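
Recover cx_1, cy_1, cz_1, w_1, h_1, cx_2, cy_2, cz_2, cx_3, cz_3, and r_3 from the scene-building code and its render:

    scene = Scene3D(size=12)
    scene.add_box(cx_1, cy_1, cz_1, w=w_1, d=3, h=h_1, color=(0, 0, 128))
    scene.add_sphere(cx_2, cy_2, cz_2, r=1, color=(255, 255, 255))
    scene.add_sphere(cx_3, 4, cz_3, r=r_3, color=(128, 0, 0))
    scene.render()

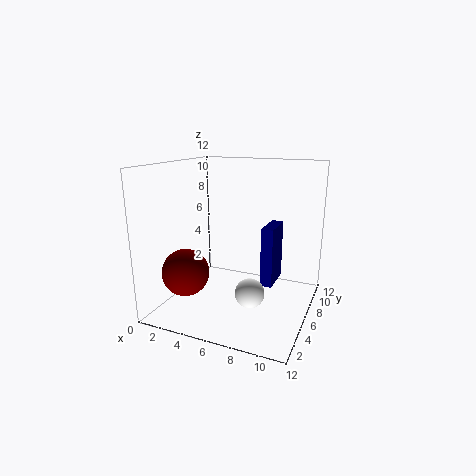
cx_1 = 8, cy_1 = 6, cz_1 = 2, w_1 = 1, h_1 = 5, cx_2 = 9, cy_2 = 1, cz_2 = 4, cx_3 = 2, cz_3 = 3, r_3 = 2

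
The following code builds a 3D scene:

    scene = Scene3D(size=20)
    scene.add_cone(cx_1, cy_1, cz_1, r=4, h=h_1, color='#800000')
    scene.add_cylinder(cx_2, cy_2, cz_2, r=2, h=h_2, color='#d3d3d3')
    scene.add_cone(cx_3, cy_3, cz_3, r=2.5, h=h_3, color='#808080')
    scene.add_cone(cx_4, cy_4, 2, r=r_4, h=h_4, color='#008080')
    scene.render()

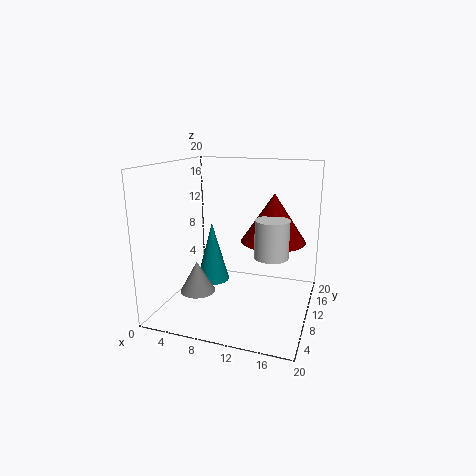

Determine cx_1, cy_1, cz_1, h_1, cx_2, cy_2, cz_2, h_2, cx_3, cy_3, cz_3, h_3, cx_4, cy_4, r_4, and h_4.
cx_1 = 15.5
cy_1 = 7.5
cz_1 = 11
h_1 = 6
cx_2 = 16
cy_2 = 4.5
cz_2 = 10
h_2 = 4.5
cx_3 = 4.5
cy_3 = 8
cz_3 = 2
h_3 = 4.5
cx_4 = 5
cy_4 = 12.5
r_4 = 2.5
h_4 = 9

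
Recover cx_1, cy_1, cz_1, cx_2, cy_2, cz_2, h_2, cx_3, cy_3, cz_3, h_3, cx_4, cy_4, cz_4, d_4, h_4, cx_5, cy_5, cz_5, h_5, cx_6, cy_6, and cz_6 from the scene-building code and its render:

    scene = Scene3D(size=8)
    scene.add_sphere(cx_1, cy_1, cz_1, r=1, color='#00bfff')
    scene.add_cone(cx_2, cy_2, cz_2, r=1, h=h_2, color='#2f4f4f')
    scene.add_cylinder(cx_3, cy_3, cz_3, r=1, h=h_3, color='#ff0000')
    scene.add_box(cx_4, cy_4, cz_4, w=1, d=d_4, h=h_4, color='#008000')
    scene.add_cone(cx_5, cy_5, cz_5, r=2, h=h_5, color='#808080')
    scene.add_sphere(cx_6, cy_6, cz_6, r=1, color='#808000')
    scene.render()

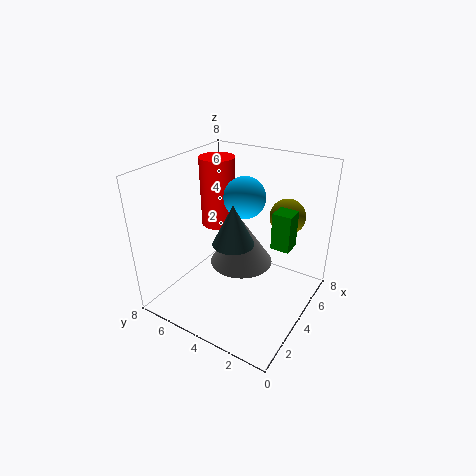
cx_1 = 3; cy_1 = 3; cz_1 = 7; cx_2 = 2; cy_2 = 3; cz_2 = 5; h_2 = 2; cx_3 = 5; cy_3 = 6; cz_3 = 4; h_3 = 4; cx_4 = 4; cy_4 = 1; cz_4 = 4; d_4 = 1; h_4 = 2; cx_5 = 6; cy_5 = 5; cz_5 = 1; h_5 = 3; cx_6 = 6; cy_6 = 2; cz_6 = 5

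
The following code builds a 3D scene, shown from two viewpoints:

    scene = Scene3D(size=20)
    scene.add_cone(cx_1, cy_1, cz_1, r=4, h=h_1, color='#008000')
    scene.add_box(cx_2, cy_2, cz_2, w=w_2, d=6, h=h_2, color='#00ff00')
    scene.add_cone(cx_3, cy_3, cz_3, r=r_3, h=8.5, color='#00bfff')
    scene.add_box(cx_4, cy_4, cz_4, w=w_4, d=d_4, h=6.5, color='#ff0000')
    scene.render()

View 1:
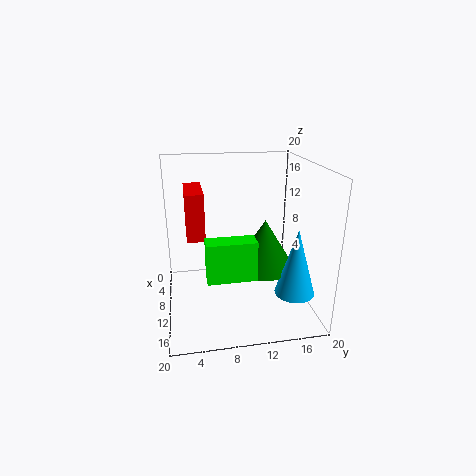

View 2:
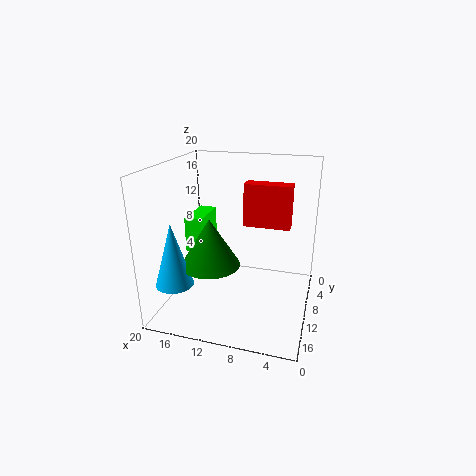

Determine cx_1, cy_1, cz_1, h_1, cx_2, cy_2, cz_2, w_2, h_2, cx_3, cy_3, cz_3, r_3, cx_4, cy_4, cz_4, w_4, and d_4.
cx_1 = 13; cy_1 = 13; cz_1 = 7; h_1 = 6.5; cx_2 = 15; cy_2 = 5; cz_2 = 7.5; w_2 = 2.5; h_2 = 5; cx_3 = 17; cy_3 = 16; cz_3 = 5; r_3 = 2.5; cx_4 = 3.5; cy_4 = 3; cz_4 = 10; w_4 = 7; d_4 = 2.5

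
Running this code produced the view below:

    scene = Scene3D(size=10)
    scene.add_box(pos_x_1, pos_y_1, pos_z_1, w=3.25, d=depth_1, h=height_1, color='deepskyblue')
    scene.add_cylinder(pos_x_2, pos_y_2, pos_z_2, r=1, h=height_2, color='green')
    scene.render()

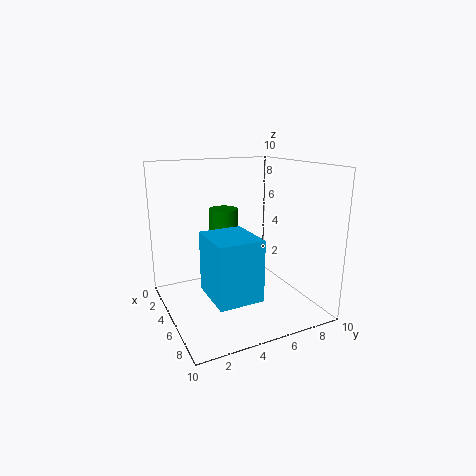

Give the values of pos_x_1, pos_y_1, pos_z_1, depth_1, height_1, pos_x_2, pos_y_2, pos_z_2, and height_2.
pos_x_1 = 6.25
pos_y_1 = 1.75
pos_z_1 = 2.5
depth_1 = 2.75
height_1 = 3.75
pos_x_2 = 4.25
pos_y_2 = 4.25
pos_z_2 = 4.5
height_2 = 2.5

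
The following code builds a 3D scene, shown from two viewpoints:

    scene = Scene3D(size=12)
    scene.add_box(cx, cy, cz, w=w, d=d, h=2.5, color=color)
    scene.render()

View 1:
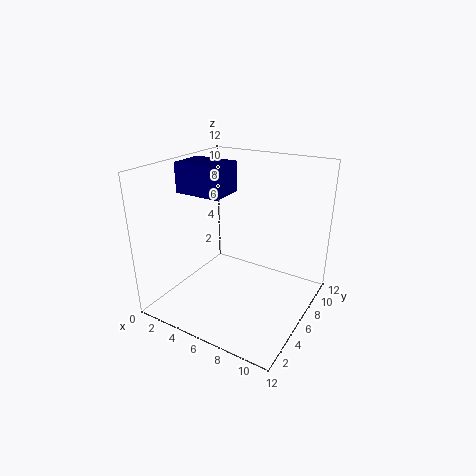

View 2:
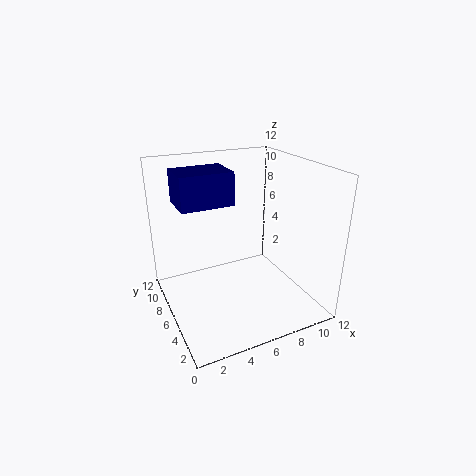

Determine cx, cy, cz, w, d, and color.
cx = 1; cy = 4.5; cz = 9.5; w = 4; d = 3; color = 'navy'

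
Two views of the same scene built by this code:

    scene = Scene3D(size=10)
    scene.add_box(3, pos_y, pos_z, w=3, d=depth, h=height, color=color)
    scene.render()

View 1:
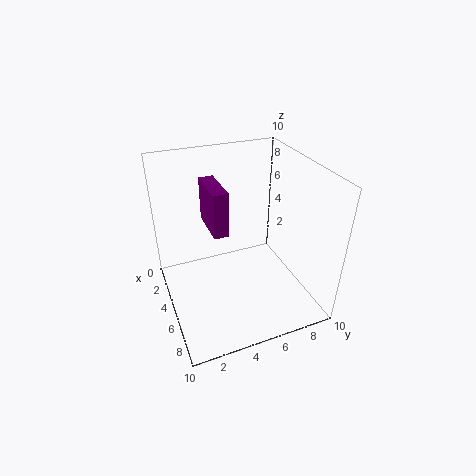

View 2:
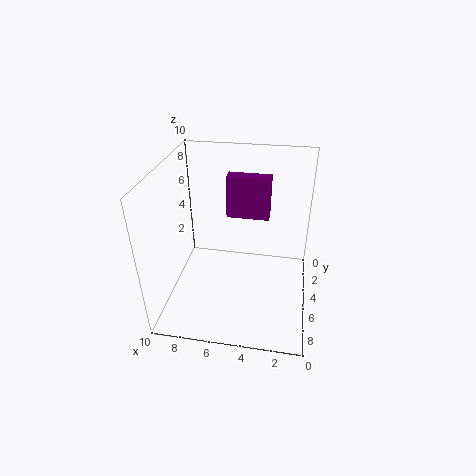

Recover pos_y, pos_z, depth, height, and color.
pos_y = 3, pos_z = 6, depth = 1, height = 3, color = 'purple'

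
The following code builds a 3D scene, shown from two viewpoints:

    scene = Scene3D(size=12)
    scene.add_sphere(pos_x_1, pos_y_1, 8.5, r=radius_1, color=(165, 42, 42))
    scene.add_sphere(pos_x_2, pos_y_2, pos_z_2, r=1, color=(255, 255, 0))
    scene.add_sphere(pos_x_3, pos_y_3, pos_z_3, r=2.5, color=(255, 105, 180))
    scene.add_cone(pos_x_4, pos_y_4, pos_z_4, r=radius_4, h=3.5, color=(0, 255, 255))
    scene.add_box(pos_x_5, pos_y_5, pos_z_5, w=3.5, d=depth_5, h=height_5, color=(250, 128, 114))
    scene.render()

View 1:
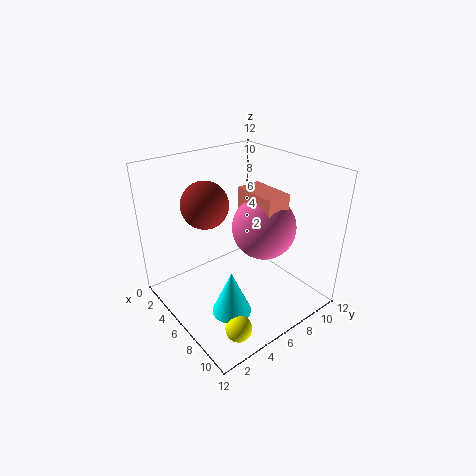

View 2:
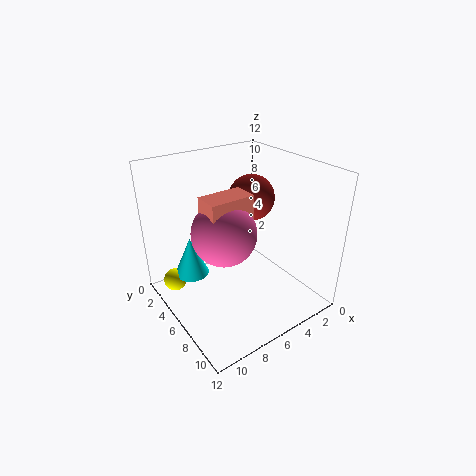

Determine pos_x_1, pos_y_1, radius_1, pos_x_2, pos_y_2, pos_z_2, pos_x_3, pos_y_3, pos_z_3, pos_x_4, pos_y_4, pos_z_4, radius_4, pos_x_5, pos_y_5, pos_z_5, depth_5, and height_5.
pos_x_1 = 3.5, pos_y_1 = 4.5, radius_1 = 2, pos_x_2 = 10.5, pos_y_2 = 2.5, pos_z_2 = 1.5, pos_x_3 = 8, pos_y_3 = 7, pos_z_3 = 7.5, pos_x_4 = 9, pos_y_4 = 3, pos_z_4 = 2, radius_4 = 1.5, pos_x_5 = 6, pos_y_5 = 6, pos_z_5 = 7, depth_5 = 2, height_5 = 3.5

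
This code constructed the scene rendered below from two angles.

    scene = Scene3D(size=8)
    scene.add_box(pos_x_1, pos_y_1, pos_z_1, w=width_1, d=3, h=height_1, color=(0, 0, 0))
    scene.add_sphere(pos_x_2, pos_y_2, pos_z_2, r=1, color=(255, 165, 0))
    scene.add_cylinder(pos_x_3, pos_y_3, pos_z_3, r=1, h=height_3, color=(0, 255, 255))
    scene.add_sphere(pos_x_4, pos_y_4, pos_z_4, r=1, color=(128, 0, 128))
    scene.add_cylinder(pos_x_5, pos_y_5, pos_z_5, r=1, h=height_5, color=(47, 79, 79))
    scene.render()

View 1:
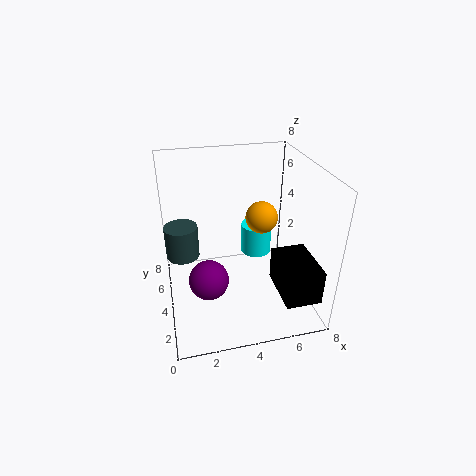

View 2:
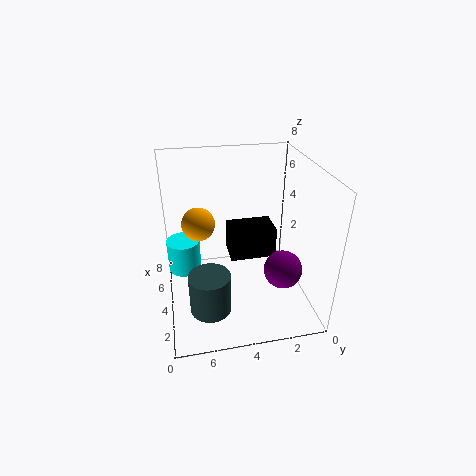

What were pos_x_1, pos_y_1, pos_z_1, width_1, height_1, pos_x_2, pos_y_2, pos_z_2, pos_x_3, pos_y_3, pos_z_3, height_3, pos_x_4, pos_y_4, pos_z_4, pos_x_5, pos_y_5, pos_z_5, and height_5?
pos_x_1 = 6; pos_y_1 = 1; pos_z_1 = 1; width_1 = 2; height_1 = 2; pos_x_2 = 6; pos_y_2 = 6; pos_z_2 = 4; pos_x_3 = 6; pos_y_3 = 7; pos_z_3 = 1; height_3 = 2; pos_x_4 = 2; pos_y_4 = 2; pos_z_4 = 3; pos_x_5 = 1; pos_y_5 = 6; pos_z_5 = 2; height_5 = 2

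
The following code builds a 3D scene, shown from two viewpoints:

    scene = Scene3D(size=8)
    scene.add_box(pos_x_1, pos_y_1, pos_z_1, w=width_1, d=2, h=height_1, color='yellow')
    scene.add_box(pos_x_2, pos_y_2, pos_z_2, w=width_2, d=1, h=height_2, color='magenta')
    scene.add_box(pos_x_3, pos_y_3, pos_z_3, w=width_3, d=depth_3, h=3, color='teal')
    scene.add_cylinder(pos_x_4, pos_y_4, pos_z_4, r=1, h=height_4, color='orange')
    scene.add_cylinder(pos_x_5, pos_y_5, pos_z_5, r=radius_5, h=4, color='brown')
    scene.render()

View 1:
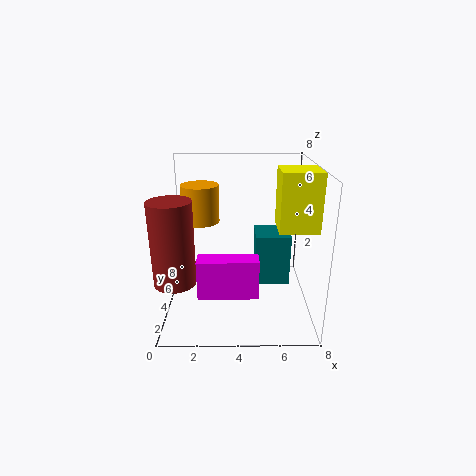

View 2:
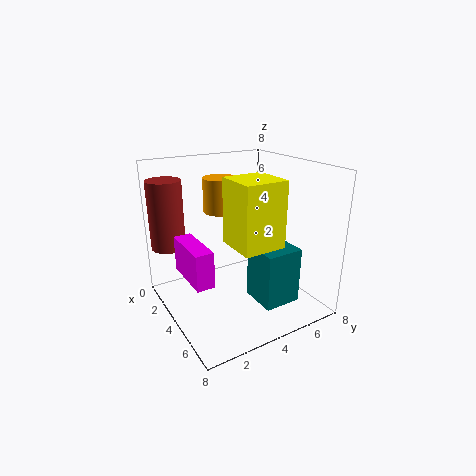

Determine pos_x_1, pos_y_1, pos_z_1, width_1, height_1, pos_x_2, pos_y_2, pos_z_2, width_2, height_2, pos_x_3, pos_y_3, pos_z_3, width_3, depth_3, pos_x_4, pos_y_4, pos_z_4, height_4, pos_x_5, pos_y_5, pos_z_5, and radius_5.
pos_x_1 = 6, pos_y_1 = 2, pos_z_1 = 5, width_1 = 2, height_1 = 3, pos_x_2 = 2, pos_y_2 = 1, pos_z_2 = 2, width_2 = 3, height_2 = 2, pos_x_3 = 5, pos_y_3 = 4, pos_z_3 = 1, width_3 = 2, depth_3 = 2, pos_x_4 = 2, pos_y_4 = 4, pos_z_4 = 5, height_4 = 2, pos_x_5 = 1, pos_y_5 = 1, pos_z_5 = 3, radius_5 = 1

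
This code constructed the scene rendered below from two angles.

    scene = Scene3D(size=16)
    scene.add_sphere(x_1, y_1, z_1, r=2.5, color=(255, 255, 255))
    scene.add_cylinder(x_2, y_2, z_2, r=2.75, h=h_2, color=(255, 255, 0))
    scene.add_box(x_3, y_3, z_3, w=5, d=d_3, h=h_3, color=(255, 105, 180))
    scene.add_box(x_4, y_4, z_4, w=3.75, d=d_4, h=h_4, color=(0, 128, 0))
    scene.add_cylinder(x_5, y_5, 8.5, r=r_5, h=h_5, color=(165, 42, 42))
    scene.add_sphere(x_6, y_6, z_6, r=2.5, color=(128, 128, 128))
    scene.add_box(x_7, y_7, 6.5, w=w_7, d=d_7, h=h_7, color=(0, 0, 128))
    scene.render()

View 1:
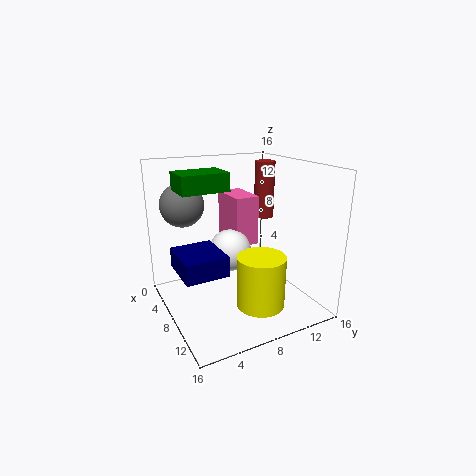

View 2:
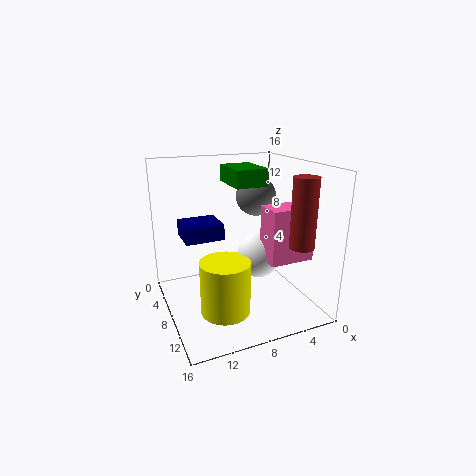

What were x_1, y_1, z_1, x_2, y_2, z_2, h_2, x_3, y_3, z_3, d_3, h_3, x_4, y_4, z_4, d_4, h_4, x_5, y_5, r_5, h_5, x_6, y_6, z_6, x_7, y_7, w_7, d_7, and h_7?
x_1 = 5.5, y_1 = 8.25, z_1 = 5.5, x_2 = 10.25, y_2 = 9.75, z_2 = 0.25, h_2 = 6, x_3 = 0.75, y_3 = 9, z_3 = 5.75, d_3 = 3, h_3 = 6, x_4 = 4, y_4 = 2, z_4 = 13.25, d_4 = 5.25, h_4 = 2, x_5 = 3.75, y_5 = 14, r_5 = 1.25, h_5 = 7, x_6 = 3.5, y_6 = 3.25, z_6 = 11.25, x_7 = 8.25, y_7 = 0.25, w_7 = 4.75, d_7 = 4.25, h_7 = 2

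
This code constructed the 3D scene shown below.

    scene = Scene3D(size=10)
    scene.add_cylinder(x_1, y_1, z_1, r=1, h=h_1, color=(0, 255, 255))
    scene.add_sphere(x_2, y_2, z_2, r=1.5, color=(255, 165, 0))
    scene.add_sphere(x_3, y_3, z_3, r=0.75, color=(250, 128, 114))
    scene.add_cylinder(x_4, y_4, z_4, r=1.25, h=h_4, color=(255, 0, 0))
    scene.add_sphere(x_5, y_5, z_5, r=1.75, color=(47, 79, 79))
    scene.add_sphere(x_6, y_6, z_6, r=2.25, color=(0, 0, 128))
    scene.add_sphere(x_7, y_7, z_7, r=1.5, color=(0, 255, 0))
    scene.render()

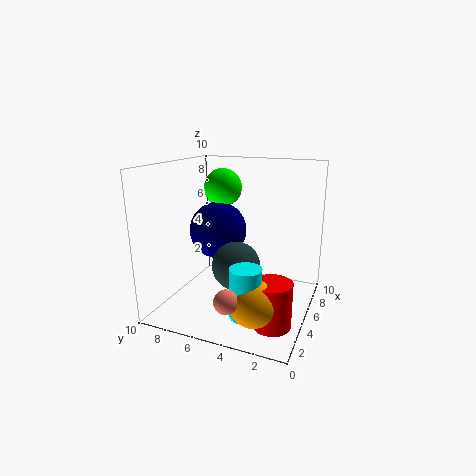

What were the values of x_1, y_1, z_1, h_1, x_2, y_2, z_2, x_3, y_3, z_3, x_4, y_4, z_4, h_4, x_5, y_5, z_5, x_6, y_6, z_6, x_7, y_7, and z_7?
x_1 = 2, y_1 = 3.25, z_1 = 1, h_1 = 3.25, x_2 = 2, y_2 = 2.75, z_2 = 2, x_3 = 0.75, y_3 = 4, z_3 = 2.5, x_4 = 2.75, y_4 = 1.75, z_4 = 0.25, h_4 = 3, x_5 = 5.25, y_5 = 5.25, z_5 = 2.75, x_6 = 7.5, y_6 = 7.75, z_6 = 4.5, x_7 = 8.5, y_7 = 7.75, z_7 = 7.75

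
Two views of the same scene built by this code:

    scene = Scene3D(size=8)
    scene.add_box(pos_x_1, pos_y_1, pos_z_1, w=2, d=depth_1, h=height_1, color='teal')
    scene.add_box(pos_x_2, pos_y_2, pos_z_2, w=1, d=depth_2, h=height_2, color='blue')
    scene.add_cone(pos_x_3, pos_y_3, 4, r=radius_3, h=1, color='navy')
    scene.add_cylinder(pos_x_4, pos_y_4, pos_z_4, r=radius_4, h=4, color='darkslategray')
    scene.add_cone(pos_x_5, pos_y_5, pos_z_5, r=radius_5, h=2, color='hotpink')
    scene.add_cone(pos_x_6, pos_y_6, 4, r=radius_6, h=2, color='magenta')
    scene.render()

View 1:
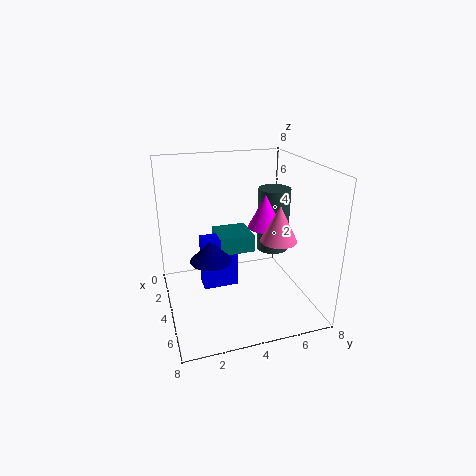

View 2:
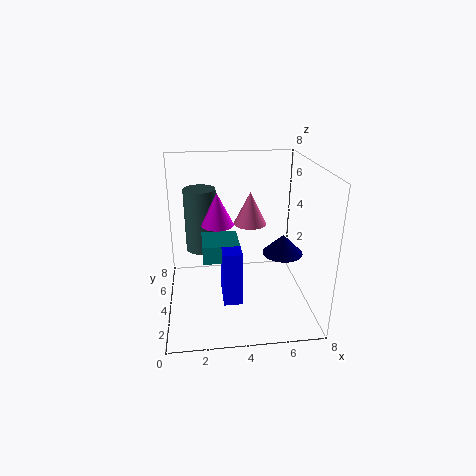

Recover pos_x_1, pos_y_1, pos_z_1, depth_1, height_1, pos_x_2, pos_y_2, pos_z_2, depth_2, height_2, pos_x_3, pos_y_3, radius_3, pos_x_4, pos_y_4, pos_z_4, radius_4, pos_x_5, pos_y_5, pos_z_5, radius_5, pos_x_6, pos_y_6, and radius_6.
pos_x_1 = 2; pos_y_1 = 3; pos_z_1 = 3; depth_1 = 2; height_1 = 1; pos_x_2 = 3; pos_y_2 = 2; pos_z_2 = 1; depth_2 = 2; height_2 = 3; pos_x_3 = 6; pos_y_3 = 2; radius_3 = 1; pos_x_4 = 2; pos_y_4 = 7; pos_z_4 = 2; radius_4 = 1; pos_x_5 = 5; pos_y_5 = 6; pos_z_5 = 4; radius_5 = 1; pos_x_6 = 3; pos_y_6 = 6; radius_6 = 1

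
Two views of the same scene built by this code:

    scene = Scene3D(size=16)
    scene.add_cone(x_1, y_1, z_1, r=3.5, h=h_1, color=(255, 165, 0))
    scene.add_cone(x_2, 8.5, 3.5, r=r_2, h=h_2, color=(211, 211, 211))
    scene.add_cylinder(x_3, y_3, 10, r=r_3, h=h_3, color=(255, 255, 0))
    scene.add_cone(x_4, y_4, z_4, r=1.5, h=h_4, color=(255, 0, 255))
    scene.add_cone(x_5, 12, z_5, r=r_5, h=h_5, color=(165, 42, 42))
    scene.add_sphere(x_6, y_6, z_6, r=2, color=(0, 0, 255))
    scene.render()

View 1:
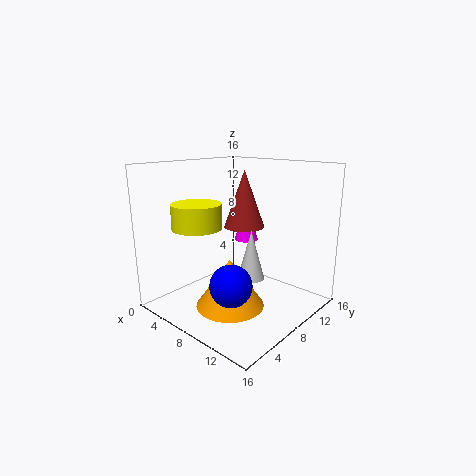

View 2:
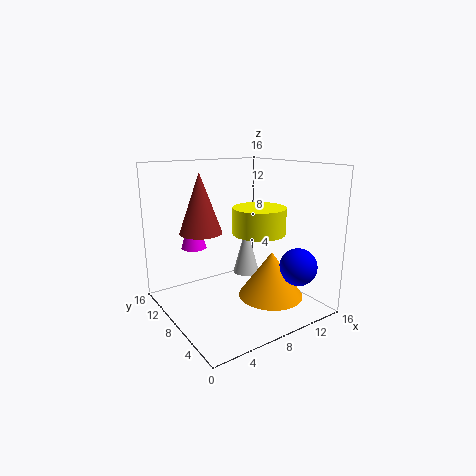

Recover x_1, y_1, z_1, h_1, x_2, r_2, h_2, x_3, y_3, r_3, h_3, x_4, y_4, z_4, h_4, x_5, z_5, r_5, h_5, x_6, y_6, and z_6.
x_1 = 10; y_1 = 4.5; z_1 = 2; h_1 = 5; x_2 = 9.5; r_2 = 1.5; h_2 = 5.5; x_3 = 7; y_3 = 3; r_3 = 2.5; h_3 = 2.5; x_4 = 5; y_4 = 13; z_4 = 6; h_4 = 5; x_5 = 5.5; z_5 = 8; r_5 = 2.5; h_5 = 7; x_6 = 12; y_6 = 2.5; z_6 = 5.5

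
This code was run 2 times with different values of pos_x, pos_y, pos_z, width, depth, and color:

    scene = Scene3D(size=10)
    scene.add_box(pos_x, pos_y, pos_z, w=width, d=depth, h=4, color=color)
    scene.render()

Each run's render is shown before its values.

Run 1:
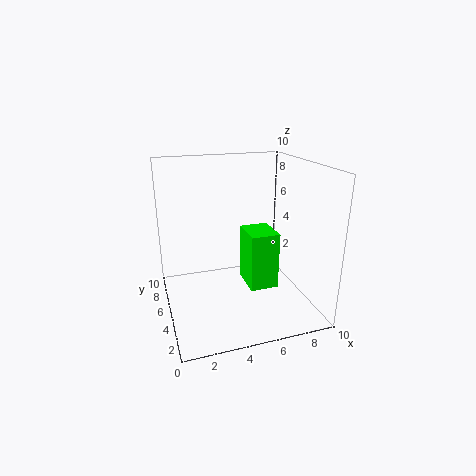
pos_x = 5.5, pos_y = 3.5, pos_z = 1.5, width = 2, depth = 2.5, color = 'lime'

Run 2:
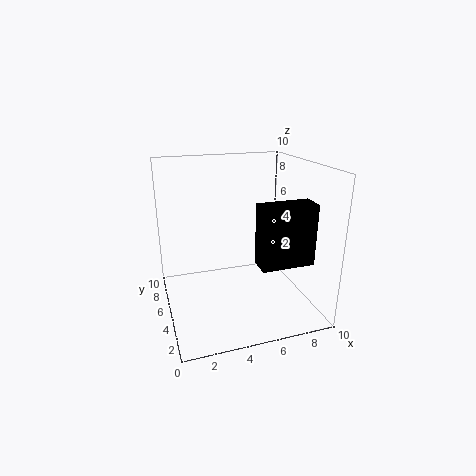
pos_x = 5.5, pos_y = 1.5, pos_z = 4, width = 3.5, depth = 1.5, color = 'black'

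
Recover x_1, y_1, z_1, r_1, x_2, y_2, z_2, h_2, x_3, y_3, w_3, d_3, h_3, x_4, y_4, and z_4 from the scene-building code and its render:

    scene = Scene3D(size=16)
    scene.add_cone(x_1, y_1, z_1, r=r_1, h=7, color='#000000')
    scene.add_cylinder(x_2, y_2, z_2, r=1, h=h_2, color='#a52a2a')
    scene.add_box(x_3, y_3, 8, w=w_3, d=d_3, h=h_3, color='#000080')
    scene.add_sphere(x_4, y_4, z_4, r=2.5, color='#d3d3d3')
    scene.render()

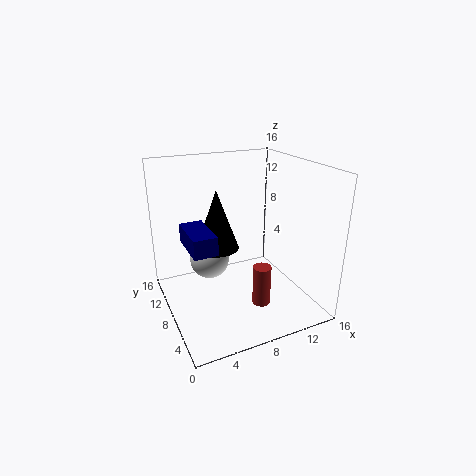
x_1 = 6.5, y_1 = 10.5, z_1 = 6, r_1 = 2.5, x_2 = 9.5, y_2 = 5, z_2 = 1, h_2 = 4.5, x_3 = 2, y_3 = 5, w_3 = 2.5, d_3 = 5, h_3 = 2, x_4 = 6.5, y_4 = 13.5, z_4 = 3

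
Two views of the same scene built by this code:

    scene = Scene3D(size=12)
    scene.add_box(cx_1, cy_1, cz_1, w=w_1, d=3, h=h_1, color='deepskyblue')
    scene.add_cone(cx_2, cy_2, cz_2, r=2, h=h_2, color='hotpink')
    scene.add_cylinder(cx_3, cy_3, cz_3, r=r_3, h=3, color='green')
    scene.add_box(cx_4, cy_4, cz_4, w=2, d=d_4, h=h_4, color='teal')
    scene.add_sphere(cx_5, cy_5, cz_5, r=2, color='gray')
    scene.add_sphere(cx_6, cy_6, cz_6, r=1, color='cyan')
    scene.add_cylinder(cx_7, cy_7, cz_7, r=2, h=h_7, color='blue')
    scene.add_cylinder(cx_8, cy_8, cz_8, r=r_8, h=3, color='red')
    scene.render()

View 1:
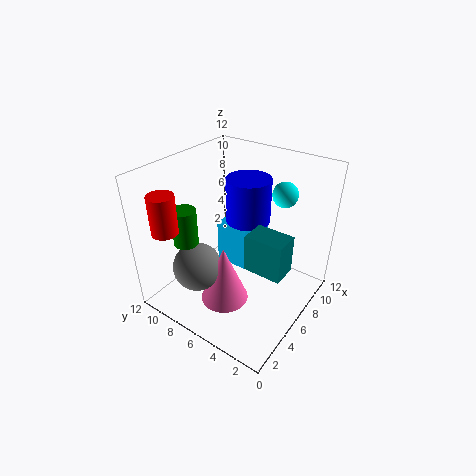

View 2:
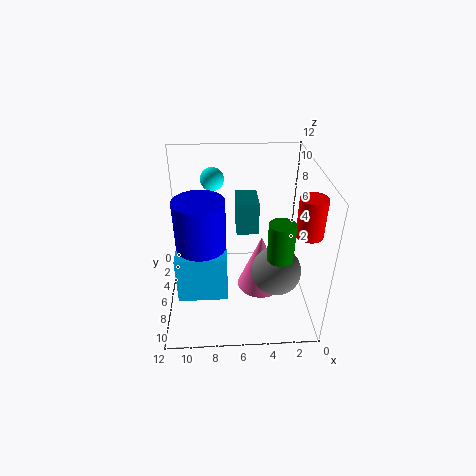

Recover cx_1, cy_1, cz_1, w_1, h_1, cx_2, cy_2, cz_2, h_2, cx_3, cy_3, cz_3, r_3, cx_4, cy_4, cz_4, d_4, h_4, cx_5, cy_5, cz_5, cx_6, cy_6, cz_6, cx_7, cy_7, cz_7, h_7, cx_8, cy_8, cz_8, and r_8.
cx_1 = 7; cy_1 = 6; cz_1 = 2; w_1 = 4; h_1 = 4; cx_2 = 4; cy_2 = 6; cz_2 = 1; h_2 = 5; cx_3 = 3; cy_3 = 9; cz_3 = 6; r_3 = 1; cx_4 = 4; cy_4 = 1; cz_4 = 5; d_4 = 3; h_4 = 3; cx_5 = 3; cy_5 = 8; cz_5 = 4; cx_6 = 8; cy_6 = 3; cz_6 = 10; cx_7 = 9; cy_7 = 7; cz_7 = 6; h_7 = 4; cx_8 = 1; cy_8 = 9; cz_8 = 8; r_8 = 1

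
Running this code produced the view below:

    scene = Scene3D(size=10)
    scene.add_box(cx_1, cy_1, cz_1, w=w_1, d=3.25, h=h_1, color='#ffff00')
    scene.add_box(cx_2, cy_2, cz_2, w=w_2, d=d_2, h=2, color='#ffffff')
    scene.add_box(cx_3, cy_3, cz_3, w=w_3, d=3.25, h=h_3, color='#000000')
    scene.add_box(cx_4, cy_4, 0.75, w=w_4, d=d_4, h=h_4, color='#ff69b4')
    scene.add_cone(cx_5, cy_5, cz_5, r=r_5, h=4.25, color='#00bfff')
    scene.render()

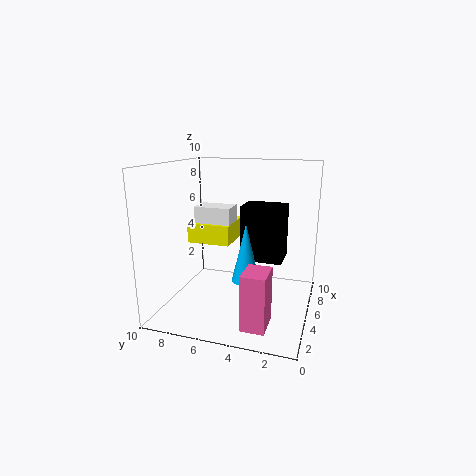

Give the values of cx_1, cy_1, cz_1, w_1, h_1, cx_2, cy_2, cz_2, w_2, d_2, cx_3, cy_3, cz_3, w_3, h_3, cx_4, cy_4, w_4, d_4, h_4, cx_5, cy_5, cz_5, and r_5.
cx_1 = 5.75, cy_1 = 6, cz_1 = 4, w_1 = 3.25, h_1 = 1.5, cx_2 = 6, cy_2 = 6, cz_2 = 4.75, w_2 = 1.75, d_2 = 2.75, cx_3 = 7, cy_3 = 2.25, cz_3 = 2.5, w_3 = 2.5, h_3 = 4.25, cx_4 = 0.5, cy_4 = 2, w_4 = 2, d_4 = 1.5, h_4 = 3.5, cx_5 = 5.25, cy_5 = 4.5, cz_5 = 1.75, r_5 = 1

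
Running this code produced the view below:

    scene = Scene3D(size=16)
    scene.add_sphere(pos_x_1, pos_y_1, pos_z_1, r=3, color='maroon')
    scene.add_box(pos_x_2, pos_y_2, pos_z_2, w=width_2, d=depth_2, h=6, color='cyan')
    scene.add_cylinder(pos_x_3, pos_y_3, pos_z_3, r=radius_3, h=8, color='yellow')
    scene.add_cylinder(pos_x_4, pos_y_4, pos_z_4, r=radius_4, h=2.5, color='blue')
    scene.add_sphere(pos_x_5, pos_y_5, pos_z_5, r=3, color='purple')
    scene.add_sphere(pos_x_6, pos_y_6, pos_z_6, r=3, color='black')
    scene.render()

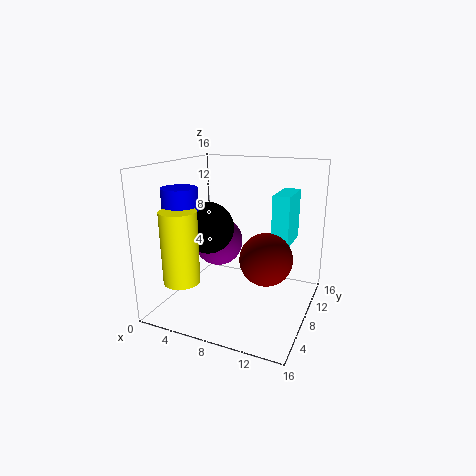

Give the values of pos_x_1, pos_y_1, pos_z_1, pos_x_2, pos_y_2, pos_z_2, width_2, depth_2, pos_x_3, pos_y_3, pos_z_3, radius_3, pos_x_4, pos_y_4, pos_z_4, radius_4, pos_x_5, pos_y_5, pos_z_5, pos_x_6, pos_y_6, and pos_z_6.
pos_x_1 = 11; pos_y_1 = 9; pos_z_1 = 5.5; pos_x_2 = 11; pos_y_2 = 10.5; pos_z_2 = 6.5; width_2 = 2; depth_2 = 5; pos_x_3 = 3; pos_y_3 = 4; pos_z_3 = 3.5; radius_3 = 2; pos_x_4 = 2; pos_y_4 = 6; pos_z_4 = 11; radius_4 = 2; pos_x_5 = 4; pos_y_5 = 11; pos_z_5 = 6; pos_x_6 = 4; pos_y_6 = 8.5; pos_z_6 = 8.5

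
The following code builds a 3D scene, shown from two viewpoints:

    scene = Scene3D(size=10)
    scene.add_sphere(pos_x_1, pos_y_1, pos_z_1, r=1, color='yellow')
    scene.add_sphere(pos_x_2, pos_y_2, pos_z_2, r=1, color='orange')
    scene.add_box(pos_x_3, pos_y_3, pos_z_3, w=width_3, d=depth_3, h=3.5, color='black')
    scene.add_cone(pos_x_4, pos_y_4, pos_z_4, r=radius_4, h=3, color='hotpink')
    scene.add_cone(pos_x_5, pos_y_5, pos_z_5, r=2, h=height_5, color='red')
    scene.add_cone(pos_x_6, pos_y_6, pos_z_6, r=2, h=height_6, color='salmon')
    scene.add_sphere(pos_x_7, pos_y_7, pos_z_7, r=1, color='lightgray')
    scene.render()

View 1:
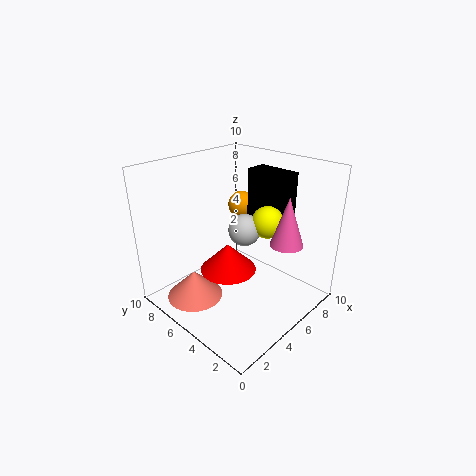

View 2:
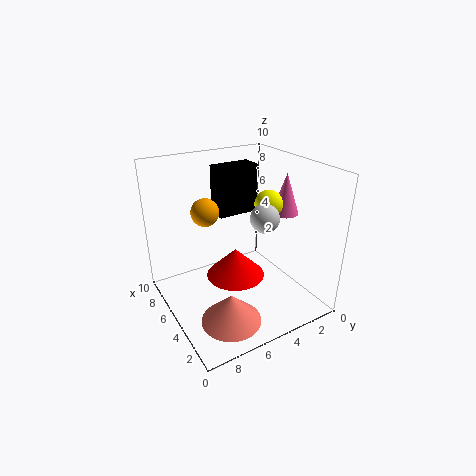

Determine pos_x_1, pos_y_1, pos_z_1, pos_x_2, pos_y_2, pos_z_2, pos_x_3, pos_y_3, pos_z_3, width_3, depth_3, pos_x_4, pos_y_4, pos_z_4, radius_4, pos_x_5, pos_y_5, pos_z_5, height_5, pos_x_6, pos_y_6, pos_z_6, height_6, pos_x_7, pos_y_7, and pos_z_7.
pos_x_1 = 5; pos_y_1 = 2.5; pos_z_1 = 7; pos_x_2 = 7; pos_y_2 = 6.5; pos_z_2 = 6.5; pos_x_3 = 6.5; pos_y_3 = 2.5; pos_z_3 = 6; width_3 = 1.5; depth_3 = 3; pos_x_4 = 5; pos_y_4 = 1; pos_z_4 = 6; radius_4 = 1; pos_x_5 = 4.5; pos_y_5 = 5.5; pos_z_5 = 2.5; height_5 = 2; pos_x_6 = 2.5; pos_y_6 = 7; pos_z_6 = 0.5; height_6 = 2; pos_x_7 = 4; pos_y_7 = 3.5; pos_z_7 = 6.5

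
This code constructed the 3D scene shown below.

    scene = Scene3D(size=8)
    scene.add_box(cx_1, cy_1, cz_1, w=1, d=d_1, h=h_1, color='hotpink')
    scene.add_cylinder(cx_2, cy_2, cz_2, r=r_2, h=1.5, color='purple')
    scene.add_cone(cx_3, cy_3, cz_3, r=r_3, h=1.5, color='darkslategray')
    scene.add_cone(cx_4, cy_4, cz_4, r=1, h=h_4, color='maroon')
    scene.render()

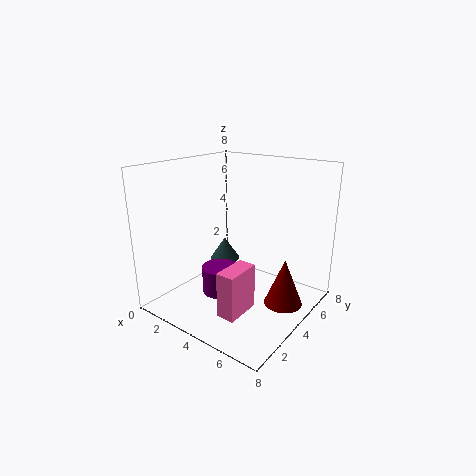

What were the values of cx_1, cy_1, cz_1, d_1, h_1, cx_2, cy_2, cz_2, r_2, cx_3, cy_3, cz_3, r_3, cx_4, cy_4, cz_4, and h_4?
cx_1 = 4.5
cy_1 = 1.5
cz_1 = 0.5
d_1 = 2
h_1 = 2.5
cx_2 = 3.5
cy_2 = 3
cz_2 = 1
r_2 = 1
cx_3 = 1
cy_3 = 6.5
cz_3 = 1
r_3 = 1
cx_4 = 7
cy_4 = 4
cz_4 = 1
h_4 = 2.5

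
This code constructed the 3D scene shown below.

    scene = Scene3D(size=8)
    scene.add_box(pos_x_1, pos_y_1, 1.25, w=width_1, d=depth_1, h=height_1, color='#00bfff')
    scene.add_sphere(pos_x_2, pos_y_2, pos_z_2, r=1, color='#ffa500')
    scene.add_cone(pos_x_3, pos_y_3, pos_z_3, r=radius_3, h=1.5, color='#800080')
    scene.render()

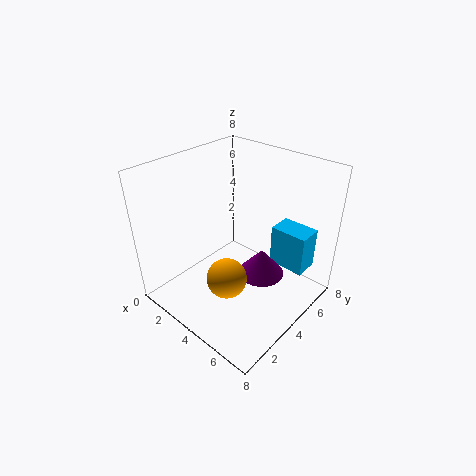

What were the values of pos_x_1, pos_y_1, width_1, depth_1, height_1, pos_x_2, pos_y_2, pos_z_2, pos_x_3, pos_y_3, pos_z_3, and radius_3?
pos_x_1 = 4.5; pos_y_1 = 6.5; width_1 = 2.25; depth_1 = 1.5; height_1 = 2.5; pos_x_2 = 5.25; pos_y_2 = 1.75; pos_z_2 = 3.25; pos_x_3 = 5.5; pos_y_3 = 4.25; pos_z_3 = 2.25; radius_3 = 1.25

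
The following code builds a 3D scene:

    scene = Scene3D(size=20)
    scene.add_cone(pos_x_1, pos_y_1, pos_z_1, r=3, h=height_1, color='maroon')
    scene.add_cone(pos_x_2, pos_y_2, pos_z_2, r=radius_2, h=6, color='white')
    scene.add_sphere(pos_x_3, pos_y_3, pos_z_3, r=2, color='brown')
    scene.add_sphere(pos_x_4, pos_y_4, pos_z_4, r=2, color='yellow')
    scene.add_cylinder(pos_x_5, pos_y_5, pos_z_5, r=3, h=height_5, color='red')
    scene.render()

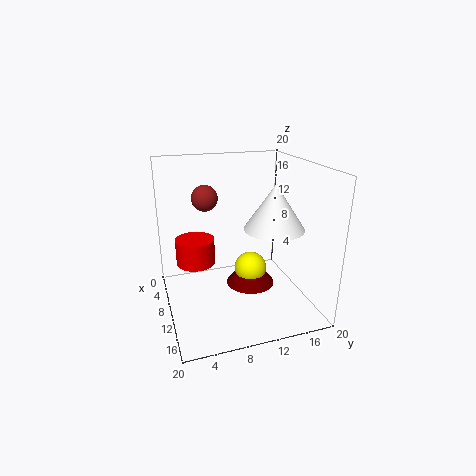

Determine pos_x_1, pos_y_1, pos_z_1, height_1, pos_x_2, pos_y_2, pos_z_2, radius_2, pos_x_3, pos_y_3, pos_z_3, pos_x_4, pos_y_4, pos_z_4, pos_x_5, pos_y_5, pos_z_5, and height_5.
pos_x_1 = 15; pos_y_1 = 10; pos_z_1 = 6; height_1 = 4; pos_x_2 = 13; pos_y_2 = 14; pos_z_2 = 12; radius_2 = 4; pos_x_3 = 3; pos_y_3 = 7; pos_z_3 = 14; pos_x_4 = 15; pos_y_4 = 10; pos_z_4 = 8; pos_x_5 = 4; pos_y_5 = 5; pos_z_5 = 4; height_5 = 4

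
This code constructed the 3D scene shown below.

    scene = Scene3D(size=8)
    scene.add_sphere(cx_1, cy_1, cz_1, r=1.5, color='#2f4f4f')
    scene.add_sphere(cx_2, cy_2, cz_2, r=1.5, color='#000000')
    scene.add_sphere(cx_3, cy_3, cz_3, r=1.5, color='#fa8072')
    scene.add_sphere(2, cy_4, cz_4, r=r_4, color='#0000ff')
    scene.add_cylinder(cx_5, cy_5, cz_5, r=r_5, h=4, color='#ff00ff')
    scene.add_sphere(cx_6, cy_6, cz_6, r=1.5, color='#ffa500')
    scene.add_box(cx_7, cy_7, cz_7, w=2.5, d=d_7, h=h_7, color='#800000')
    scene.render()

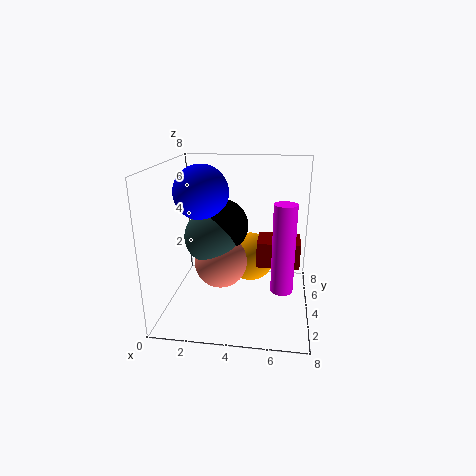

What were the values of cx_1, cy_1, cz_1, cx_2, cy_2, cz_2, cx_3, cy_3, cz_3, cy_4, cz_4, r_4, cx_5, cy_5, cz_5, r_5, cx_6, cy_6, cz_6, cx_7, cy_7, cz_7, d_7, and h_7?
cx_1 = 2.5, cy_1 = 4, cz_1 = 4, cx_2 = 3, cy_2 = 4.5, cz_2 = 4.5, cx_3 = 3, cy_3 = 4, cz_3 = 2.5, cy_4 = 4, cz_4 = 6.5, r_4 = 1.5, cx_5 = 6.5, cy_5 = 0.5, cz_5 = 3, r_5 = 0.5, cx_6 = 4.5, cy_6 = 6, cz_6 = 2, cx_7 = 5, cy_7 = 4.5, cz_7 = 2, d_7 = 2, h_7 = 1.5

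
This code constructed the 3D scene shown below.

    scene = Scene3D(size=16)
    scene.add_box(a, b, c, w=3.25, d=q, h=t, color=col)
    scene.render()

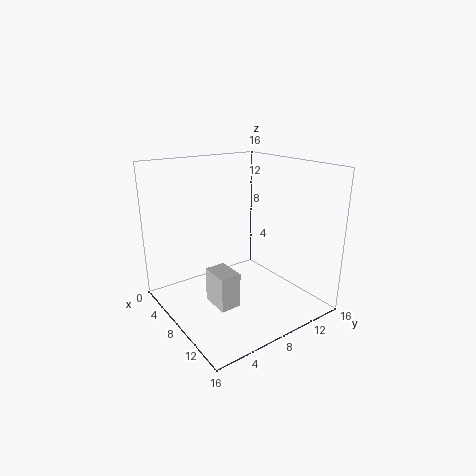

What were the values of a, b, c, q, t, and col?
a = 8, b = 3.75, c = 1.75, q = 2.25, t = 3.75, col = 'lightgray'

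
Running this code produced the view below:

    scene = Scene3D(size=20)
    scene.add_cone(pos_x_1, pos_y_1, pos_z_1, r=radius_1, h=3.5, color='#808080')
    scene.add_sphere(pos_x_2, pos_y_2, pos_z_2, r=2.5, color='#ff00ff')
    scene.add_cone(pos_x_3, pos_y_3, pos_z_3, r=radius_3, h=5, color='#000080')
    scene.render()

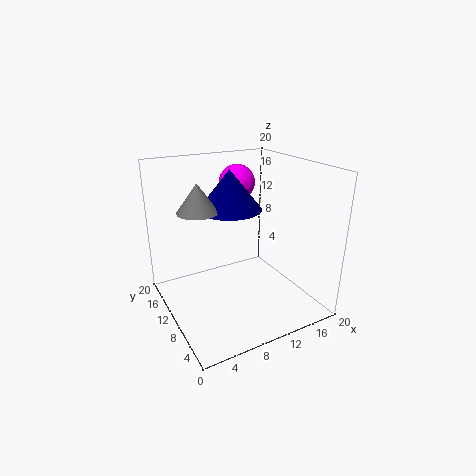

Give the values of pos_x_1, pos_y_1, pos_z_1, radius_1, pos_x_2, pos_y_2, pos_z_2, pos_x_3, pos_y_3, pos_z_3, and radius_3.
pos_x_1 = 3.5; pos_y_1 = 8; pos_z_1 = 15.5; radius_1 = 2.5; pos_x_2 = 11.5; pos_y_2 = 13; pos_z_2 = 17; pos_x_3 = 8; pos_y_3 = 8.5; pos_z_3 = 15; radius_3 = 4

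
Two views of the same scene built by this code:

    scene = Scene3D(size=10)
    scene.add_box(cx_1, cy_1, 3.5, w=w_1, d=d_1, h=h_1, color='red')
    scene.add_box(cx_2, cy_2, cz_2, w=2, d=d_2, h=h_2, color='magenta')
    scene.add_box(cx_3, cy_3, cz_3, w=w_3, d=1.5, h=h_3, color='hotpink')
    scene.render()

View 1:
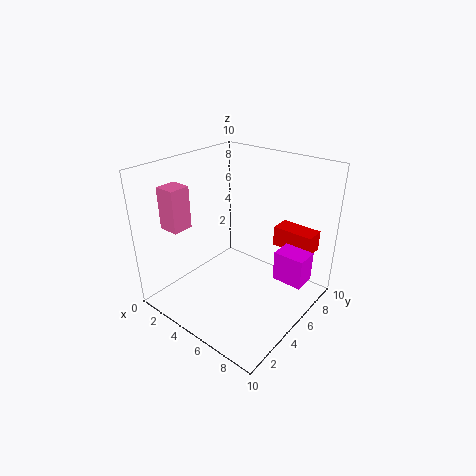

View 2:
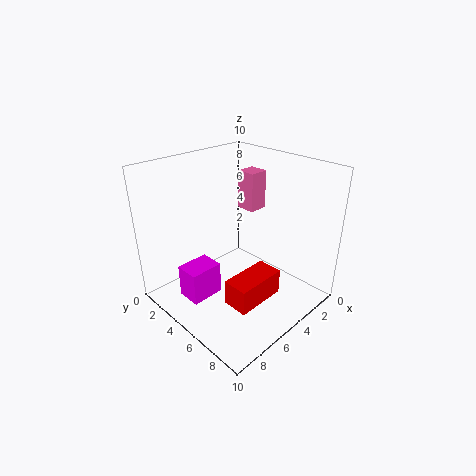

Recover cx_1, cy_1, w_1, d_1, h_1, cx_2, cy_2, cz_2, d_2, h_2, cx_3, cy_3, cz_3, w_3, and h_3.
cx_1 = 6
cy_1 = 8
w_1 = 3
d_1 = 1.5
h_1 = 1.5
cx_2 = 8
cy_2 = 5
cz_2 = 3
d_2 = 1.5
h_2 = 2
cx_3 = 0.5
cy_3 = 2
cz_3 = 5.5
w_3 = 1.5
h_3 = 3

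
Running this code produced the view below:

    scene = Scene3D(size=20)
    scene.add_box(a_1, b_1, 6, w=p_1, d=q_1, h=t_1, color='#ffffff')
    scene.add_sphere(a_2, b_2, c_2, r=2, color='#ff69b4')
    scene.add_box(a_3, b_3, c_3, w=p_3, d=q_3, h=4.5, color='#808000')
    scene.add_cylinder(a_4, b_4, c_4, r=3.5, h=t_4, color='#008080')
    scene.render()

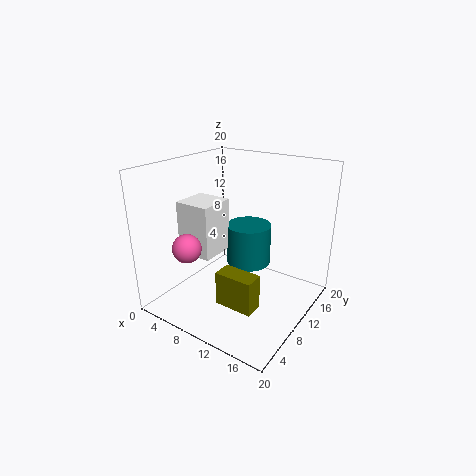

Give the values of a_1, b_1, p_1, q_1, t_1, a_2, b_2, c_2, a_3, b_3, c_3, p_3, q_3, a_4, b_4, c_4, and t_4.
a_1 = 0.5, b_1 = 8, p_1 = 5.5, q_1 = 5.5, t_1 = 8, a_2 = 5, b_2 = 5, c_2 = 9, a_3 = 11, b_3 = 3.5, c_3 = 3.5, p_3 = 5, q_3 = 2.5, a_4 = 8, b_4 = 16, c_4 = 3, t_4 = 6.5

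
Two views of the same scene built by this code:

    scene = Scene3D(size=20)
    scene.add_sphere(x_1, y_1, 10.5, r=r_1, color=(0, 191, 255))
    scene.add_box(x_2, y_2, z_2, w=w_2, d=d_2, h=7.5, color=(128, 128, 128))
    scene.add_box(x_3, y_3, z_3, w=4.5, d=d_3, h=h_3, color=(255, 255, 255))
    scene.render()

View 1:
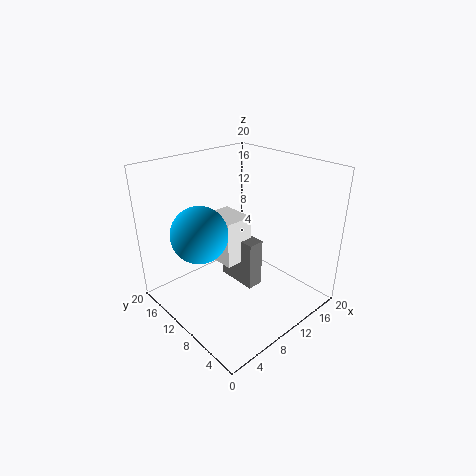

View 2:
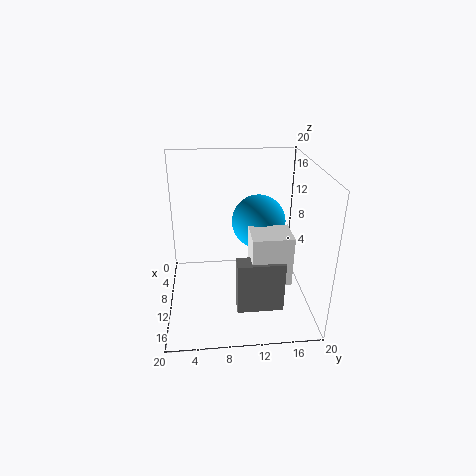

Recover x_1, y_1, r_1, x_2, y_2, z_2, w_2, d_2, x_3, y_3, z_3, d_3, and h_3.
x_1 = 6
y_1 = 13.5
r_1 = 4
x_2 = 12
y_2 = 9.5
z_2 = 0.5
w_2 = 2.5
d_2 = 6.5
x_3 = 9.5
y_3 = 11.5
z_3 = 4.5
d_3 = 5.5
h_3 = 7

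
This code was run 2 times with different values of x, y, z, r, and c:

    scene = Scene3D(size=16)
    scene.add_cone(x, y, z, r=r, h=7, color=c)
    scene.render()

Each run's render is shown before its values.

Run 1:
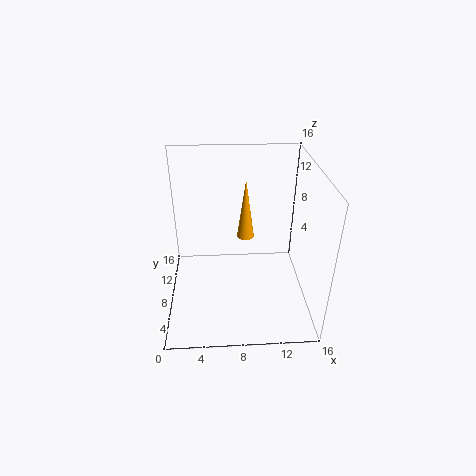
x = 9, y = 10, z = 7, r = 1, c = 'orange'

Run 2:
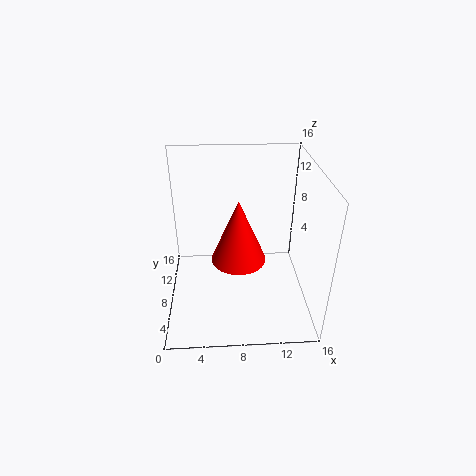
x = 8, y = 7, z = 6, r = 3, c = 'red'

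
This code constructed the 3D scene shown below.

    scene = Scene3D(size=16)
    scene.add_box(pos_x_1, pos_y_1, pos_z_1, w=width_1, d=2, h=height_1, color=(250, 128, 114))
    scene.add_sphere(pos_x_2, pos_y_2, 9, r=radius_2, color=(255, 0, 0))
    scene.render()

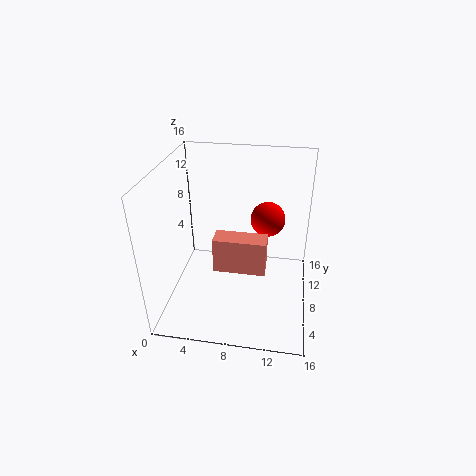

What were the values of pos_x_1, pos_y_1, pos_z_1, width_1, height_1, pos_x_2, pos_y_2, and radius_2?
pos_x_1 = 6.5
pos_y_1 = 2.5
pos_z_1 = 7.5
width_1 = 5
height_1 = 3.5
pos_x_2 = 11
pos_y_2 = 11
radius_2 = 2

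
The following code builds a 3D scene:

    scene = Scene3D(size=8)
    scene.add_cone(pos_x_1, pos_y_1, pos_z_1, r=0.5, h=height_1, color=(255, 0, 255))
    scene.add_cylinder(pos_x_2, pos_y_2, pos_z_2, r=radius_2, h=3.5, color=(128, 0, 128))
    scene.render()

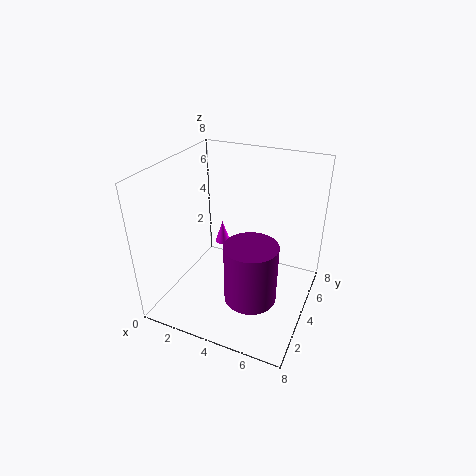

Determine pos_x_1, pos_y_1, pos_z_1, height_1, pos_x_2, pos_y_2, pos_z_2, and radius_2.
pos_x_1 = 1.5; pos_y_1 = 7; pos_z_1 = 1.5; height_1 = 1.5; pos_x_2 = 5; pos_y_2 = 3.5; pos_z_2 = 0.5; radius_2 = 1.5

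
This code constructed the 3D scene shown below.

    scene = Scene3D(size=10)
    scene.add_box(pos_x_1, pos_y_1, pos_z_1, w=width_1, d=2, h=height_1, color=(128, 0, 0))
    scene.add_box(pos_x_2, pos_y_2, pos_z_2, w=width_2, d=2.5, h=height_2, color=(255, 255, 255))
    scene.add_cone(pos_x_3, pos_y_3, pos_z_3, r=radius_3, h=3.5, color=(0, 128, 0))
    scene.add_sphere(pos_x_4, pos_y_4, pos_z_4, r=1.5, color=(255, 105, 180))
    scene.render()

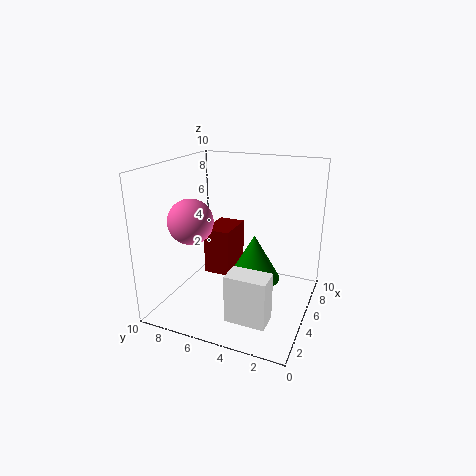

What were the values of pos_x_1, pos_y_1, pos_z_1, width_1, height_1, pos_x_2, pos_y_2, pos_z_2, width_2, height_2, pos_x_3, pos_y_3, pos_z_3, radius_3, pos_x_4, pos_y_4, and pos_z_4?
pos_x_1 = 5.5
pos_y_1 = 6
pos_z_1 = 1.5
width_1 = 3
height_1 = 3.5
pos_x_2 = 0.5
pos_y_2 = 1.5
pos_z_2 = 1.5
width_2 = 1.5
height_2 = 3
pos_x_3 = 7
pos_y_3 = 4.5
pos_z_3 = 1
radius_3 = 2
pos_x_4 = 3
pos_y_4 = 7.5
pos_z_4 = 6.5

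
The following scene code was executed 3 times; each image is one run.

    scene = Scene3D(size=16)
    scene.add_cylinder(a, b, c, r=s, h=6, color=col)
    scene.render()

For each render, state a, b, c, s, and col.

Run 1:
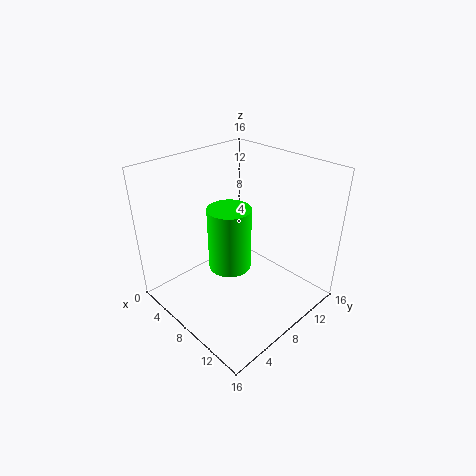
a = 11, b = 4, c = 8, s = 2, col = 'lime'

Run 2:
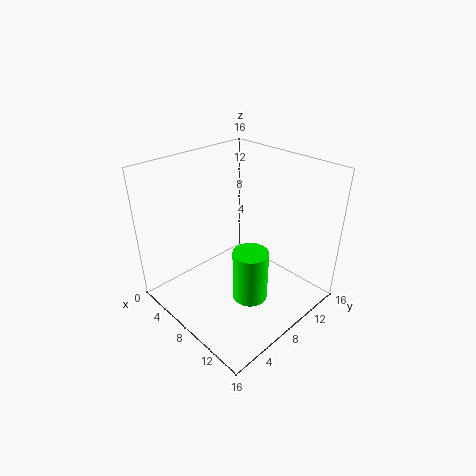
a = 10, b = 8, c = 1, s = 2, col = 'lime'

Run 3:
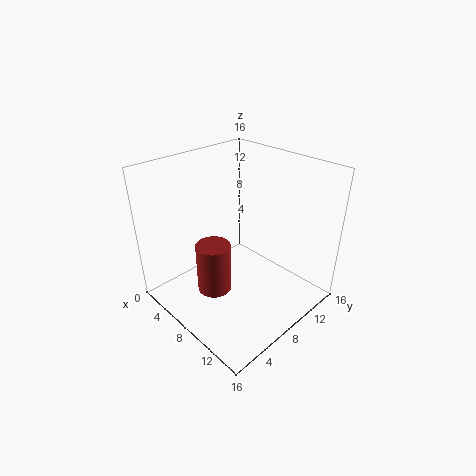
a = 6, b = 6, c = 1, s = 2, col = 'brown'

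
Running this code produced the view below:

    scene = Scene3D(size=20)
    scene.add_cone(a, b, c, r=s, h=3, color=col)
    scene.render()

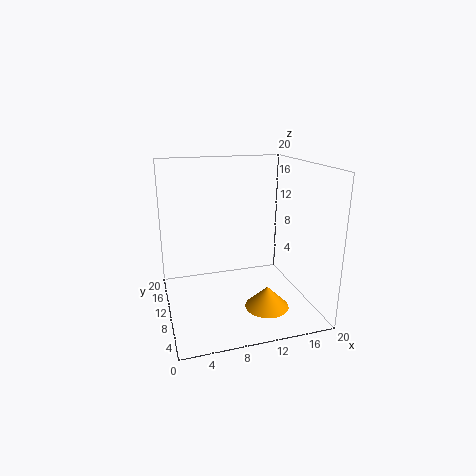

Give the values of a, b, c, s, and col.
a = 13, b = 6, c = 1, s = 3, col = 'orange'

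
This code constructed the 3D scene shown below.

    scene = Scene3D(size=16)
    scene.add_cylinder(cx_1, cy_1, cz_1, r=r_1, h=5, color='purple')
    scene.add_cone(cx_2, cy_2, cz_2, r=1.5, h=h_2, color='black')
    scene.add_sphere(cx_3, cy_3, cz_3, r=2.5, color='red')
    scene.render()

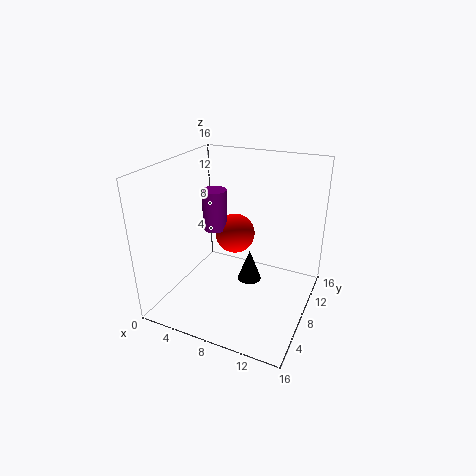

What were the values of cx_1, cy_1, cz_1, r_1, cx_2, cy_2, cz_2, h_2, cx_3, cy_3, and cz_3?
cx_1 = 3.5
cy_1 = 11
cz_1 = 7
r_1 = 1.5
cx_2 = 8
cy_2 = 11.5
cz_2 = 0.5
h_2 = 4
cx_3 = 5.5
cy_3 = 12.5
cz_3 = 6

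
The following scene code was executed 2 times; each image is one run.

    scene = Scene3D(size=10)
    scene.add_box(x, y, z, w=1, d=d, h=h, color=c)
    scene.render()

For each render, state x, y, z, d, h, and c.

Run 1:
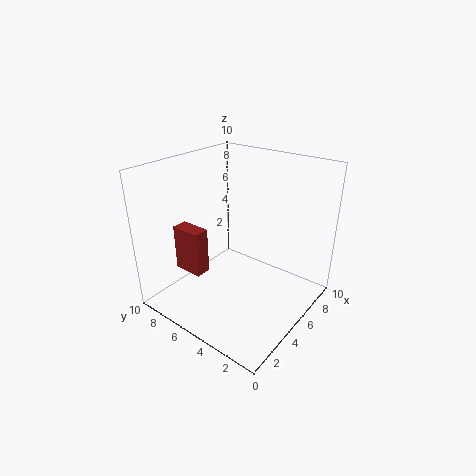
x = 1.5
y = 5.5
z = 3.5
d = 2
h = 3
c = 'brown'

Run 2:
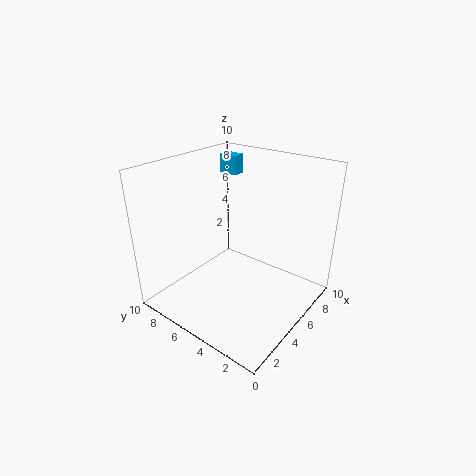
x = 8.5
y = 8
z = 8
d = 1.5
h = 1.5
c = 'deepskyblue'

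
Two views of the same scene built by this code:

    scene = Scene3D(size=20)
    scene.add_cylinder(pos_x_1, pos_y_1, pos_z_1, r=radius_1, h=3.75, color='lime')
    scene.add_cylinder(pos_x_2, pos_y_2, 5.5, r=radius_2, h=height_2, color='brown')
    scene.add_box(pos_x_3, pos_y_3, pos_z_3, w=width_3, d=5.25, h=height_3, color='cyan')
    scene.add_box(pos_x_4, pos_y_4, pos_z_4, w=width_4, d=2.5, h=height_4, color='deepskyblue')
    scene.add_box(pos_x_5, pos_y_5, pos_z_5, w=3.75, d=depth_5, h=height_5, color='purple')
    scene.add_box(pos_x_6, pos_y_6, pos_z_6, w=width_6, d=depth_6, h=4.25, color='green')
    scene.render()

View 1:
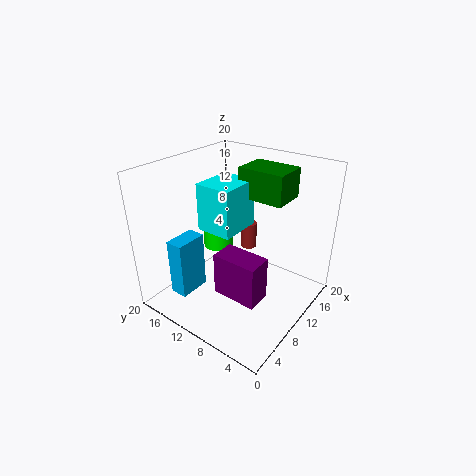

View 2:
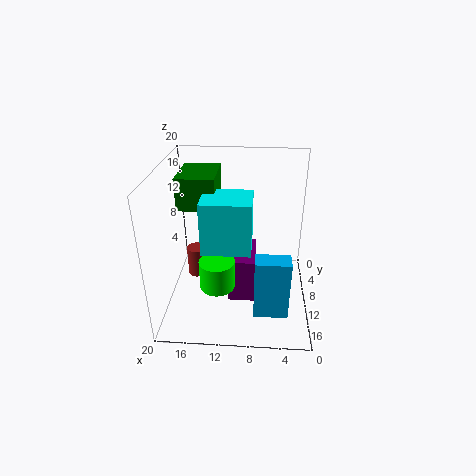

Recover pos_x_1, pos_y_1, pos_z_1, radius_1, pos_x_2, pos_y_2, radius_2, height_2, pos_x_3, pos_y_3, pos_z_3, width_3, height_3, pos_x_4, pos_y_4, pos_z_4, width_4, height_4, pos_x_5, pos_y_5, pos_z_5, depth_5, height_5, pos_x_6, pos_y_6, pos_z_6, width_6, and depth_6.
pos_x_1 = 12.25
pos_y_1 = 15.5
pos_z_1 = 6
radius_1 = 2.25
pos_x_2 = 15.5
pos_y_2 = 12
radius_2 = 1.25
height_2 = 4
pos_x_3 = 8
pos_y_3 = 10.25
pos_z_3 = 10.5
width_3 = 6.25
height_3 = 6.75
pos_x_4 = 3
pos_y_4 = 14.25
pos_z_4 = 2
width_4 = 4.5
height_4 = 8.25
pos_x_5 = 7.5
pos_y_5 = 5.75
pos_z_5 = 1
depth_5 = 6.75
height_5 = 6.5
pos_x_6 = 12.75
pos_y_6 = 5.25
pos_z_6 = 14.75
width_6 = 5
depth_6 = 6.75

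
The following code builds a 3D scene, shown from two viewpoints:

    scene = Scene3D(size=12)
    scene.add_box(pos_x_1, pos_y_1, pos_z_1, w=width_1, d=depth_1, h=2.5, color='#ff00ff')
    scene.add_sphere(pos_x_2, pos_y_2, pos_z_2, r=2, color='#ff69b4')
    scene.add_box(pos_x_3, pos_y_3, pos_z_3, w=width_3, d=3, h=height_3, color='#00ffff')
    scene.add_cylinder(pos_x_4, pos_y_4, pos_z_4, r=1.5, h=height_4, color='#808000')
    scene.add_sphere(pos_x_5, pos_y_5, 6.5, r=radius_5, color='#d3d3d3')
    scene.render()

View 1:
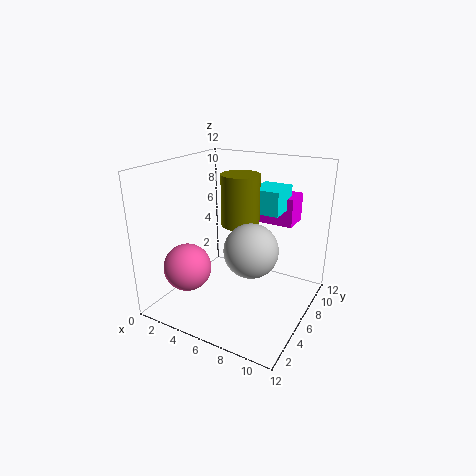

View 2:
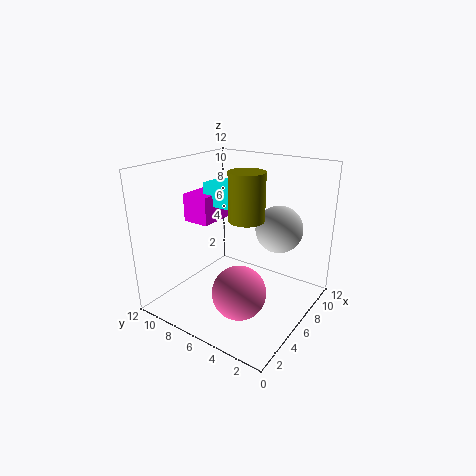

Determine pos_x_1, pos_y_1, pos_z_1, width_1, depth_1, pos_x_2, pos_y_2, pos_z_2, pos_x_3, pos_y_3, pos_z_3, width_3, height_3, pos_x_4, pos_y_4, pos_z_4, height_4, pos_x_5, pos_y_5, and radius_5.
pos_x_1 = 5.5
pos_y_1 = 9
pos_z_1 = 6.5
width_1 = 4
depth_1 = 2.5
pos_x_2 = 2.5
pos_y_2 = 3.5
pos_z_2 = 3.5
pos_x_3 = 6.5
pos_y_3 = 7
pos_z_3 = 8
width_3 = 2.5
height_3 = 2
pos_x_4 = 6.5
pos_y_4 = 5.5
pos_z_4 = 7.5
height_4 = 4
pos_x_5 = 8.5
pos_y_5 = 3.5
radius_5 = 2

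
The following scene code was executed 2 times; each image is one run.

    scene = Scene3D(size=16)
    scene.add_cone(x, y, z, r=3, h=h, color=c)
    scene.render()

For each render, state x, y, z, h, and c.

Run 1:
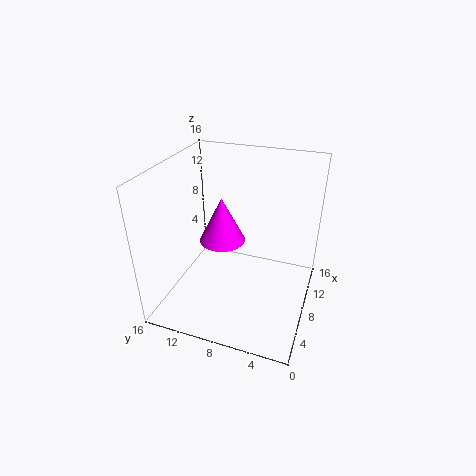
x = 13
y = 12
z = 4
h = 6
c = 'magenta'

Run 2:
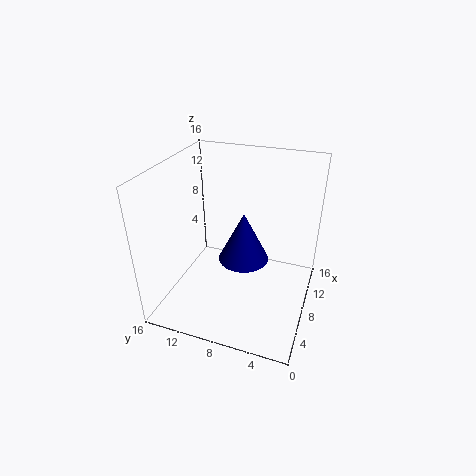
x = 10
y = 8
z = 4
h = 6
c = 'navy'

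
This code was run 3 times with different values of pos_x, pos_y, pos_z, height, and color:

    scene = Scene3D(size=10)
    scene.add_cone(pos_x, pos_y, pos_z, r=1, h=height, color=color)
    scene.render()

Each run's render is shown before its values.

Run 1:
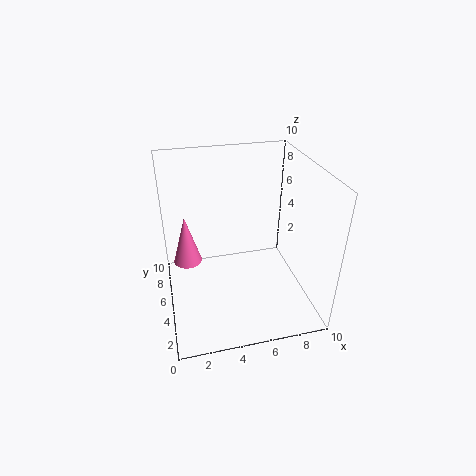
pos_x = 1.5, pos_y = 6, pos_z = 3, height = 3.5, color = 'hotpink'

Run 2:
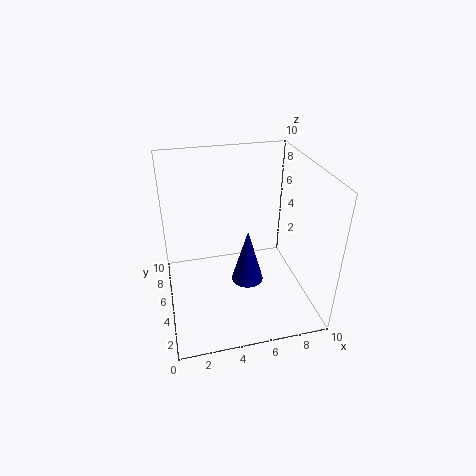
pos_x = 5, pos_y = 2.5, pos_z = 3.5, height = 3.5, color = 'navy'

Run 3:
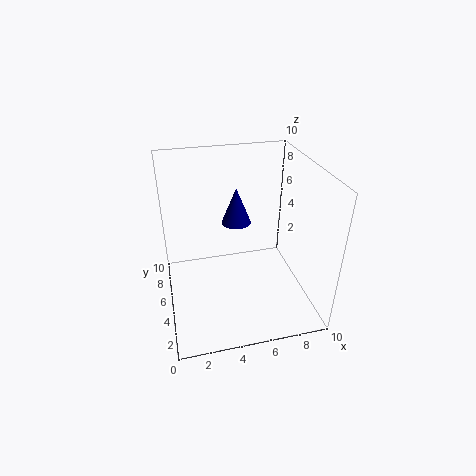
pos_x = 5, pos_y = 5.5, pos_z = 6, height = 2.5, color = 'navy'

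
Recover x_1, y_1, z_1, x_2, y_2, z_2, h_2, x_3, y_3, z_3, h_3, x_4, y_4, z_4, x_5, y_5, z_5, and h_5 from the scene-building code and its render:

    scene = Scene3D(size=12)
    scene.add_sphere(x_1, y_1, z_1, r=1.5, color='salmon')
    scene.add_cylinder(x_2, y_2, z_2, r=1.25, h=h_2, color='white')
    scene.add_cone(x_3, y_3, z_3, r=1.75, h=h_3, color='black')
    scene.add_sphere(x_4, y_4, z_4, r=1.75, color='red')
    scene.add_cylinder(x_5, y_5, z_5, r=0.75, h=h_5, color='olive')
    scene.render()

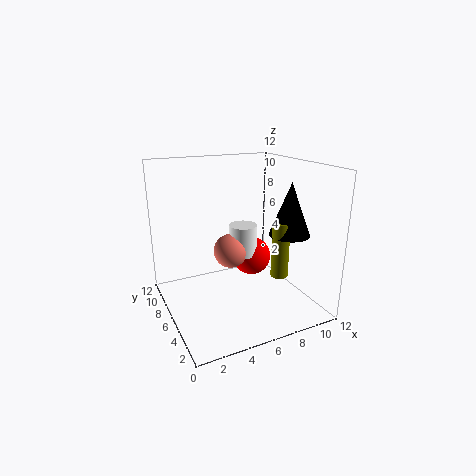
x_1 = 6, y_1 = 7.5, z_1 = 4.25, x_2 = 7.25, y_2 = 7.5, z_2 = 3.75, h_2 = 2.75, x_3 = 10.25, y_3 = 4.75, z_3 = 6, h_3 = 4.5, x_4 = 8.25, y_4 = 7.75, z_4 = 3.25, x_5 = 9.25, y_5 = 4.5, z_5 = 2.5, h_5 = 4.75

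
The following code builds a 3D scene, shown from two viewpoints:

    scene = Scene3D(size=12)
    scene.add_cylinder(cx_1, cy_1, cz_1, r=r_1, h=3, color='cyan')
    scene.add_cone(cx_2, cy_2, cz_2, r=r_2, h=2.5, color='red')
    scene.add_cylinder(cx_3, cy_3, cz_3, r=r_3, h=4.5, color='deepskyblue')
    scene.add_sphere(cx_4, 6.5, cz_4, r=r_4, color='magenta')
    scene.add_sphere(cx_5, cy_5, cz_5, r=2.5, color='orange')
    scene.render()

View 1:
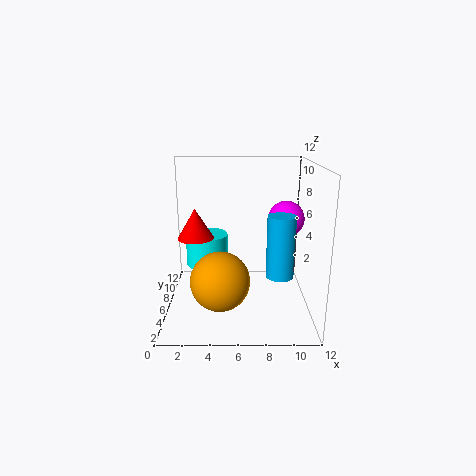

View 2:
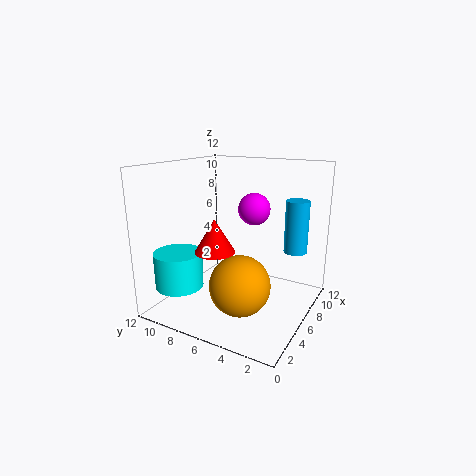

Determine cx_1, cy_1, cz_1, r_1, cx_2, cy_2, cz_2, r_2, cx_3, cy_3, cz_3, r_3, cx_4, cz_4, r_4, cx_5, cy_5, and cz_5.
cx_1 = 3, cy_1 = 10, cz_1 = 2, r_1 = 2, cx_2 = 2.5, cy_2 = 6, cz_2 = 6, r_2 = 1.5, cx_3 = 9, cy_3 = 2, cz_3 = 4.5, r_3 = 1, cx_4 = 10, cz_4 = 7.5, r_4 = 1.5, cx_5 = 4.5, cy_5 = 5, cz_5 = 2.5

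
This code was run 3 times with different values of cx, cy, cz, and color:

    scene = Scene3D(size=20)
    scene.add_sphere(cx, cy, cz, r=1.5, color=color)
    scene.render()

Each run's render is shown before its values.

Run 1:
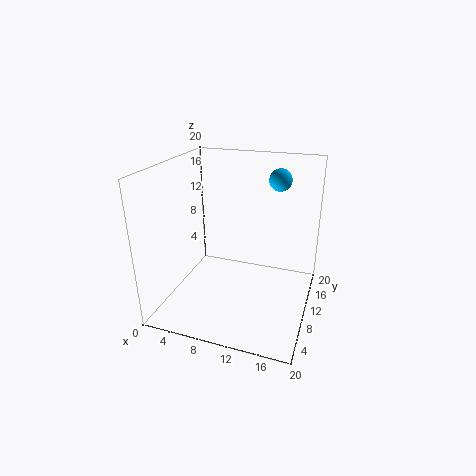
cx = 15; cy = 12.5; cz = 18; color = 'deepskyblue'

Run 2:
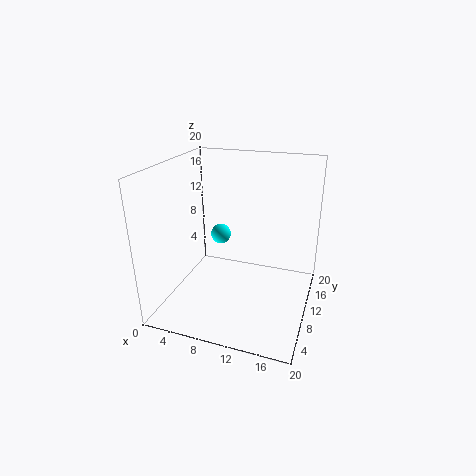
cx = 6; cy = 13.5; cz = 8.5; color = 'cyan'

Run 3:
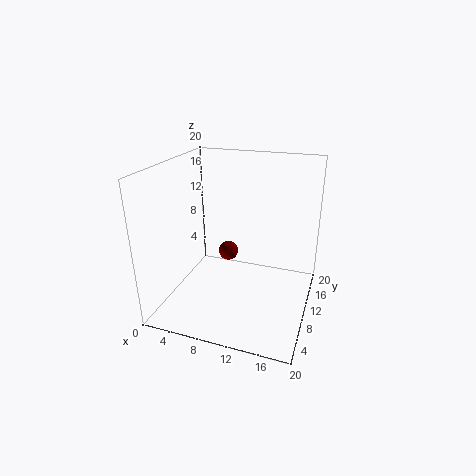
cx = 7; cy = 14; cz = 5.5; color = 'maroon'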